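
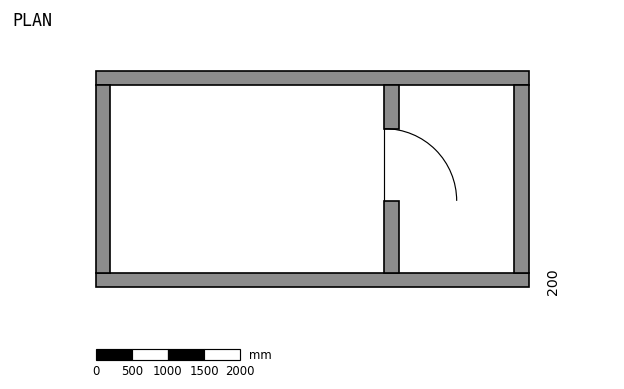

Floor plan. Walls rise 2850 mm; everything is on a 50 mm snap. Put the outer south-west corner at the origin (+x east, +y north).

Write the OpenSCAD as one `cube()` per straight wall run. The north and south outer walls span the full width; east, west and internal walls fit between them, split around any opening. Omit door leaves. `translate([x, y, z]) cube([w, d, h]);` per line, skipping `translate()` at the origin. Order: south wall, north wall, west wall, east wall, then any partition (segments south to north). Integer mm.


cube([6000, 200, 2850]);
translate([0, 2800, 0]) cube([6000, 200, 2850]);
translate([0, 200, 0]) cube([200, 2600, 2850]);
translate([5800, 200, 0]) cube([200, 2600, 2850]);
translate([4000, 200, 0]) cube([200, 1000, 2850]);
translate([4000, 2200, 0]) cube([200, 600, 2850]);


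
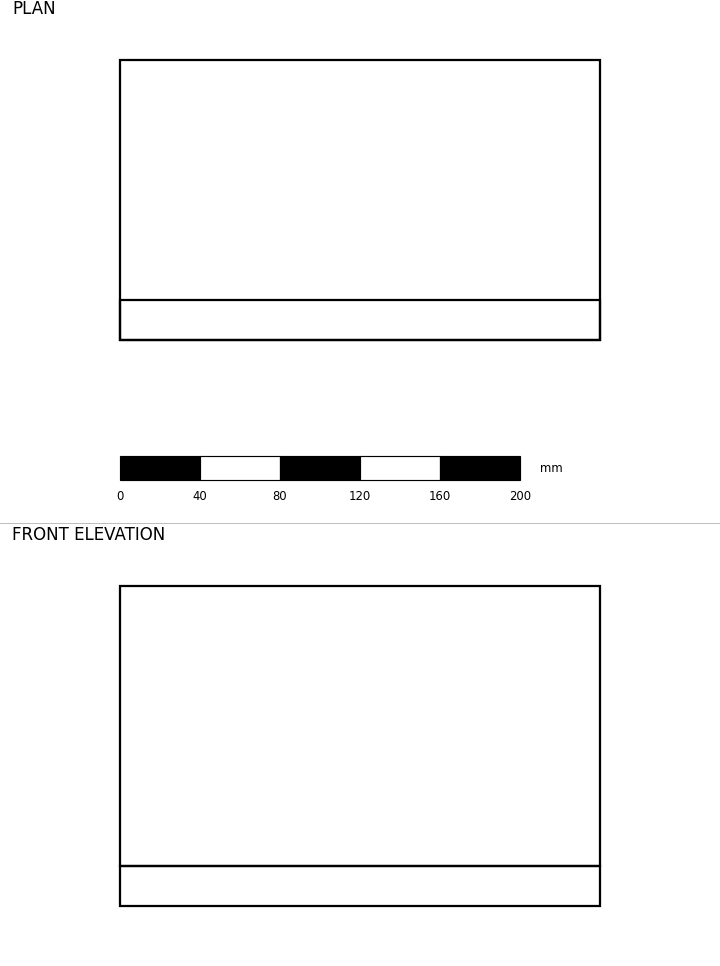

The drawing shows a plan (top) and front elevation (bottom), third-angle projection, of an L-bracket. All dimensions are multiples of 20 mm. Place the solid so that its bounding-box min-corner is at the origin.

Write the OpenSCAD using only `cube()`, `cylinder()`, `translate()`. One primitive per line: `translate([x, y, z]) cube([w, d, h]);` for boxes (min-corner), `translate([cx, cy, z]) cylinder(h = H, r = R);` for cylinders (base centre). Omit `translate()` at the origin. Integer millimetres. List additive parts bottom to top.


cube([240, 140, 20]);
translate([0, 0, 20]) cube([240, 20, 140]);


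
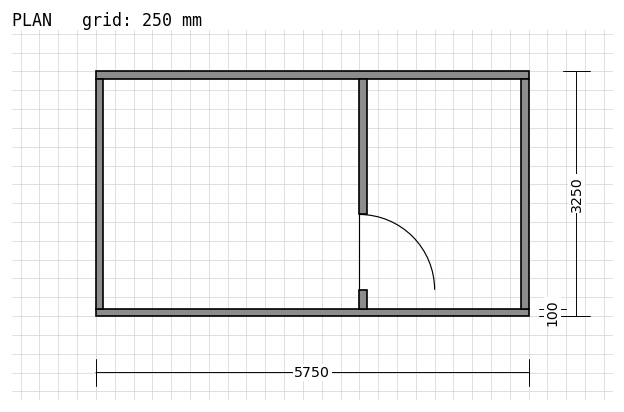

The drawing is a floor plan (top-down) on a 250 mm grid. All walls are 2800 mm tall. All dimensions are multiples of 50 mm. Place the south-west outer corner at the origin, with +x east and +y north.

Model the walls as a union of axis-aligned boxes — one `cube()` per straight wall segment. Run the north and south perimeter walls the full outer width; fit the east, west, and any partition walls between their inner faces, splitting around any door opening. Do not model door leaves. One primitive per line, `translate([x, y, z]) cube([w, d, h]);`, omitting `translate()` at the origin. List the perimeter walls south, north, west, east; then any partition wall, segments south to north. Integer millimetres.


cube([5750, 100, 2800]);
translate([0, 3150, 0]) cube([5750, 100, 2800]);
translate([0, 100, 0]) cube([100, 3050, 2800]);
translate([5650, 100, 0]) cube([100, 3050, 2800]);
translate([3500, 100, 0]) cube([100, 250, 2800]);
translate([3500, 1350, 0]) cube([100, 1800, 2800]);


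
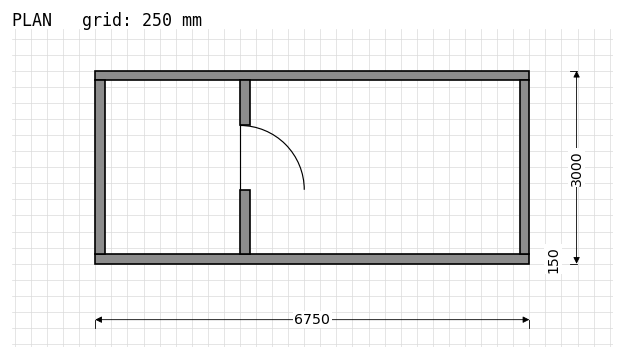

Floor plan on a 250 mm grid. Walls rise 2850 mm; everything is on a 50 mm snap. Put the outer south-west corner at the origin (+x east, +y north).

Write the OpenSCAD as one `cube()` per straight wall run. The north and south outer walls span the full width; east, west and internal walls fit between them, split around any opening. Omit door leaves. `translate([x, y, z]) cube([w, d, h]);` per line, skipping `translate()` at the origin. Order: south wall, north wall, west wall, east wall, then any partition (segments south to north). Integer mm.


cube([6750, 150, 2850]);
translate([0, 2850, 0]) cube([6750, 150, 2850]);
translate([0, 150, 0]) cube([150, 2700, 2850]);
translate([6600, 150, 0]) cube([150, 2700, 2850]);
translate([2250, 150, 0]) cube([150, 1000, 2850]);
translate([2250, 2150, 0]) cube([150, 700, 2850]);


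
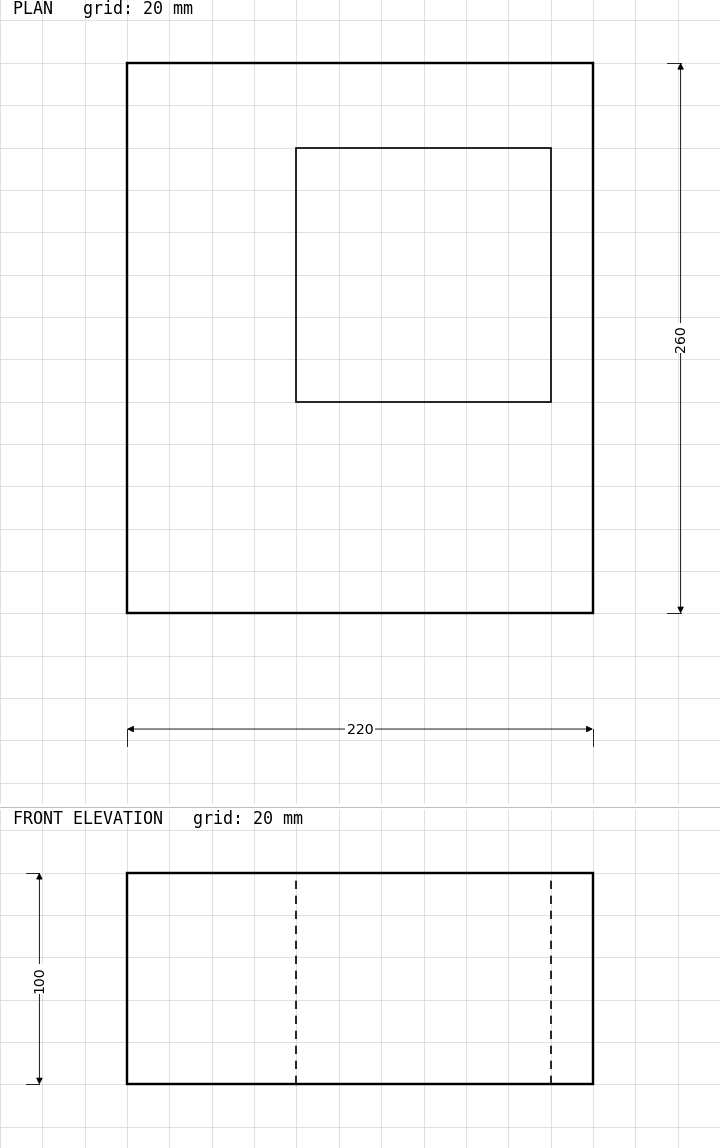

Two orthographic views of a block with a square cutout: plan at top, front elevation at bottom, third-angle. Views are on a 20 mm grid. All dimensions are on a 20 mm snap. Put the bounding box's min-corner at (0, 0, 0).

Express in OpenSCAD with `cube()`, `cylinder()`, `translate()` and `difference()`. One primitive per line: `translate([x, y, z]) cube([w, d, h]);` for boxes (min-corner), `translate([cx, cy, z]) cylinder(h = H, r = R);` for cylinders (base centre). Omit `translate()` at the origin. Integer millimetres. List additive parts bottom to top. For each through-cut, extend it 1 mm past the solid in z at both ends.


difference() {
  cube([220, 260, 100]);
  translate([80, 100, -1]) cube([120, 120, 102]);
}


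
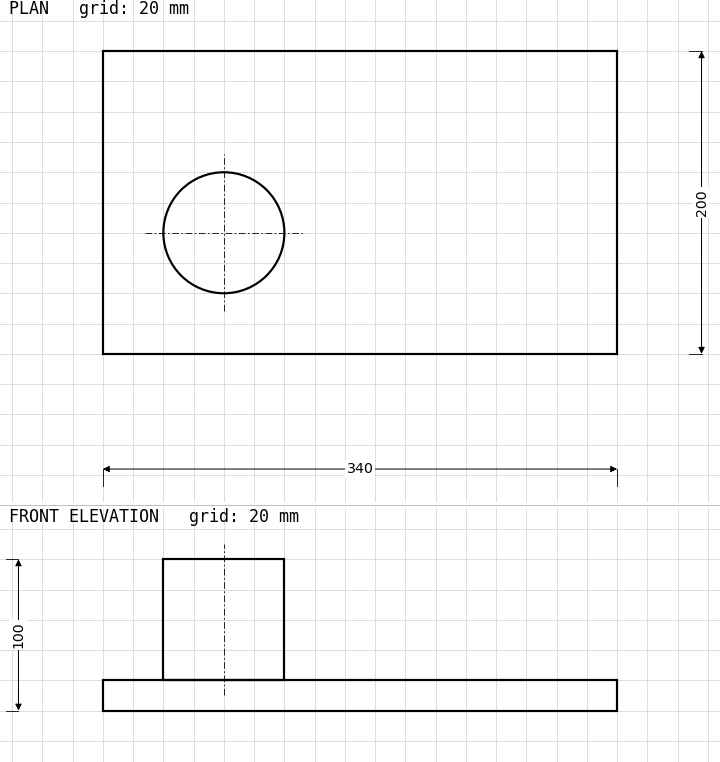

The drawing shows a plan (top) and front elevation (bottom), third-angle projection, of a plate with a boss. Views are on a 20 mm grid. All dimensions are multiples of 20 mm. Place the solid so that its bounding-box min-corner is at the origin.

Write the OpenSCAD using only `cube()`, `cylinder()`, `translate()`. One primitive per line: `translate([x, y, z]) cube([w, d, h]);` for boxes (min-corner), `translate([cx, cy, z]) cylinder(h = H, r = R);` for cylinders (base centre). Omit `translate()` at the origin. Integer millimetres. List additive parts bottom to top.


cube([340, 200, 20]);
translate([80, 80, 20]) cylinder(h = 80, r = 40);


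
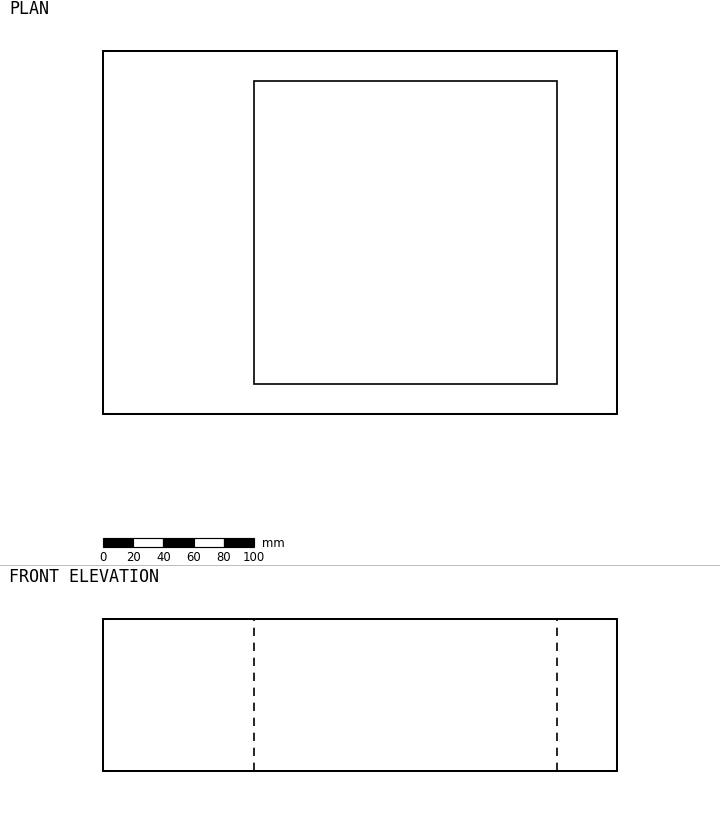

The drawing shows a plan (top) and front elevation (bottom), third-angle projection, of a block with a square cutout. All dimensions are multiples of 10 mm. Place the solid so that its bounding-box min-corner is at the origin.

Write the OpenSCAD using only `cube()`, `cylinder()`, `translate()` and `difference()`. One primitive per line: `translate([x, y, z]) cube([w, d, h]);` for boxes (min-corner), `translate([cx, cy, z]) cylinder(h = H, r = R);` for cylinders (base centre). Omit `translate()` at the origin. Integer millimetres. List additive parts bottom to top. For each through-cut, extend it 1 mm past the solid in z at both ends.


difference() {
  cube([340, 240, 100]);
  translate([100, 20, -1]) cube([200, 200, 102]);
}


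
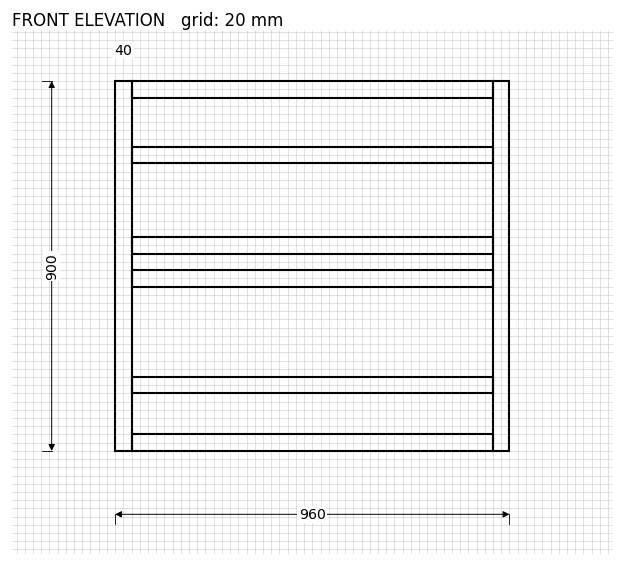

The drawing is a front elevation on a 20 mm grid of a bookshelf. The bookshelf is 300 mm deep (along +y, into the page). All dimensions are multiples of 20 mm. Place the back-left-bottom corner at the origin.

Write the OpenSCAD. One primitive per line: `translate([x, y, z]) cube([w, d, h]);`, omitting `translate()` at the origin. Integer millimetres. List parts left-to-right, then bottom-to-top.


cube([40, 300, 900]);
translate([40, 0, 0]) cube([880, 300, 40]);
translate([40, 0, 140]) cube([880, 300, 40]);
translate([40, 0, 400]) cube([880, 300, 40]);
translate([40, 0, 480]) cube([880, 300, 40]);
translate([40, 0, 700]) cube([880, 300, 40]);
translate([40, 0, 860]) cube([880, 300, 40]);
translate([920, 0, 0]) cube([40, 300, 900]);


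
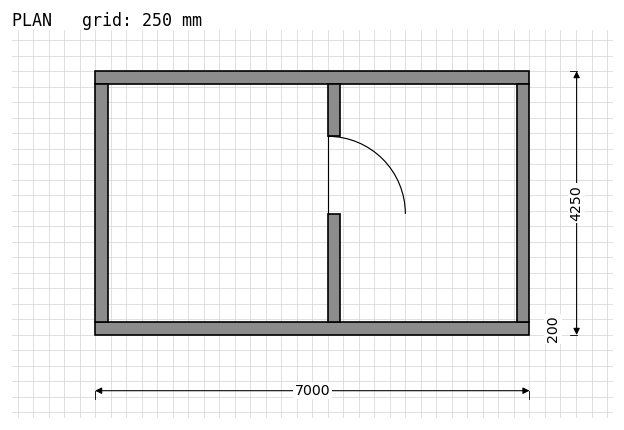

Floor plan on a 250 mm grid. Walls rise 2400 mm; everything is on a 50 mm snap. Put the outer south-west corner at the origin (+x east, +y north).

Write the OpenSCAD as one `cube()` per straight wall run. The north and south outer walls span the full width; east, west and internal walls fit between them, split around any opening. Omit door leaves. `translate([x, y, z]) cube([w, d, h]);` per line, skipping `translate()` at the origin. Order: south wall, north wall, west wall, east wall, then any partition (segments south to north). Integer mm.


cube([7000, 200, 2400]);
translate([0, 4050, 0]) cube([7000, 200, 2400]);
translate([0, 200, 0]) cube([200, 3850, 2400]);
translate([6800, 200, 0]) cube([200, 3850, 2400]);
translate([3750, 200, 0]) cube([200, 1750, 2400]);
translate([3750, 3200, 0]) cube([200, 850, 2400]);


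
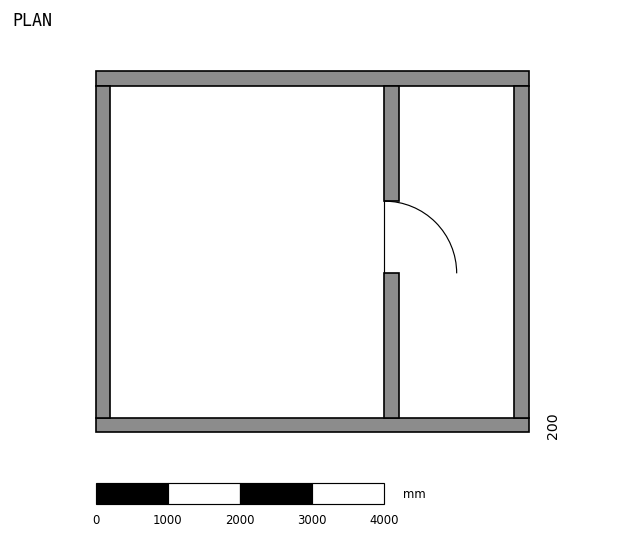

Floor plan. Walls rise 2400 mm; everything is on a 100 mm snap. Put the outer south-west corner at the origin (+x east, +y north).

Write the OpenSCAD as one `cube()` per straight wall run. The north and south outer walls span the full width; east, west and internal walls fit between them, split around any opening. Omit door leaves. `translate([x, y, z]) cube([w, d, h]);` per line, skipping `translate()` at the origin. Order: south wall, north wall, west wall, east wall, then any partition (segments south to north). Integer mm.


cube([6000, 200, 2400]);
translate([0, 4800, 0]) cube([6000, 200, 2400]);
translate([0, 200, 0]) cube([200, 4600, 2400]);
translate([5800, 200, 0]) cube([200, 4600, 2400]);
translate([4000, 200, 0]) cube([200, 2000, 2400]);
translate([4000, 3200, 0]) cube([200, 1600, 2400]);


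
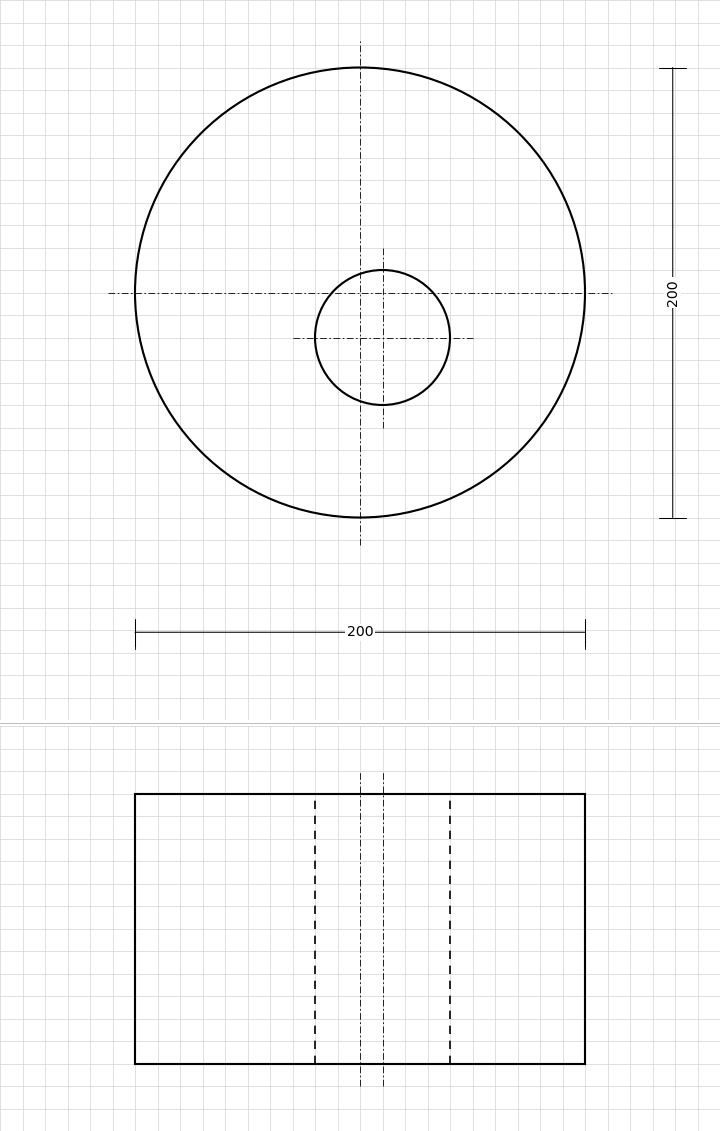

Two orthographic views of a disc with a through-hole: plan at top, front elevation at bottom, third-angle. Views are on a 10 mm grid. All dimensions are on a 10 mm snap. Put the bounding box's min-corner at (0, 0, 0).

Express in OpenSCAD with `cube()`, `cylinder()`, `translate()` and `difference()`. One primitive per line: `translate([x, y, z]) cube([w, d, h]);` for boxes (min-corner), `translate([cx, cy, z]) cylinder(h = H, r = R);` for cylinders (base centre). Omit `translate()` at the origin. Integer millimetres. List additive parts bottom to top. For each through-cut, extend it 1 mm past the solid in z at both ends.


difference() {
  translate([100, 100, 0]) cylinder(h = 120, r = 100);
  translate([110, 80, -1]) cylinder(h = 122, r = 30);
}


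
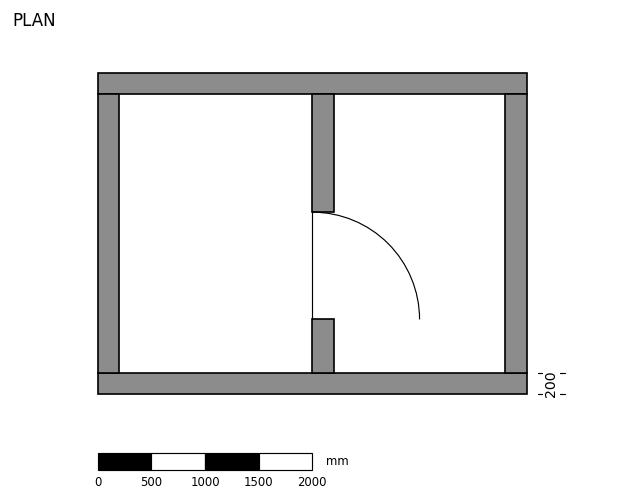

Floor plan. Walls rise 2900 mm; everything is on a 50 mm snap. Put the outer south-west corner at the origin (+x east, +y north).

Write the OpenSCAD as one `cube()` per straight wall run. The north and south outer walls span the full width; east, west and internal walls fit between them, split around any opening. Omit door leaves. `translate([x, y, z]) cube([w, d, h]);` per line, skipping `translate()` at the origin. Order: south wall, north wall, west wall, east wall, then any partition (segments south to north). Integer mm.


cube([4000, 200, 2900]);
translate([0, 2800, 0]) cube([4000, 200, 2900]);
translate([0, 200, 0]) cube([200, 2600, 2900]);
translate([3800, 200, 0]) cube([200, 2600, 2900]);
translate([2000, 200, 0]) cube([200, 500, 2900]);
translate([2000, 1700, 0]) cube([200, 1100, 2900]);


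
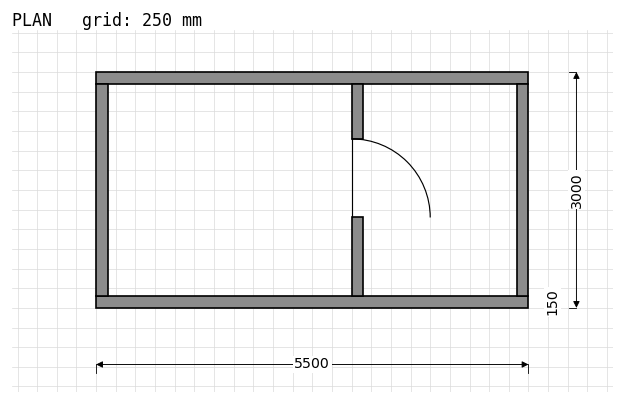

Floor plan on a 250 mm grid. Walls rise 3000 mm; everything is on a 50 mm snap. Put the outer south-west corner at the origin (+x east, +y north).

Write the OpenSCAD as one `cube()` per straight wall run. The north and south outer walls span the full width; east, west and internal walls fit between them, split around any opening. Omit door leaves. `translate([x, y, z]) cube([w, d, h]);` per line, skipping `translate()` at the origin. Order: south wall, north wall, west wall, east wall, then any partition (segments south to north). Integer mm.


cube([5500, 150, 3000]);
translate([0, 2850, 0]) cube([5500, 150, 3000]);
translate([0, 150, 0]) cube([150, 2700, 3000]);
translate([5350, 150, 0]) cube([150, 2700, 3000]);
translate([3250, 150, 0]) cube([150, 1000, 3000]);
translate([3250, 2150, 0]) cube([150, 700, 3000]);


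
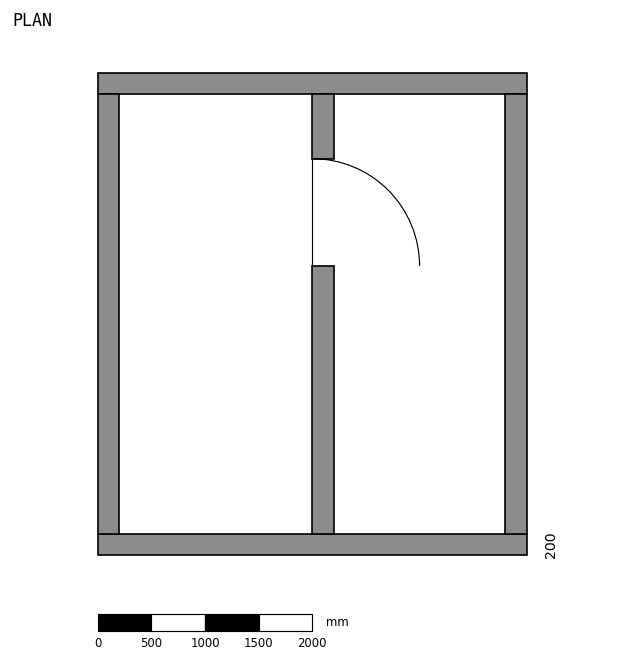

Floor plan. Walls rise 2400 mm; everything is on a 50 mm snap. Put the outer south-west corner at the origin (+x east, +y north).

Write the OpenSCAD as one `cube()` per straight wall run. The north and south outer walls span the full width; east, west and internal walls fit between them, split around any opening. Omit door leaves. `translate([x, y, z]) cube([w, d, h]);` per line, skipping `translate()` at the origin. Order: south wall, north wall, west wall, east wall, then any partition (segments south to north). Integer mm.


cube([4000, 200, 2400]);
translate([0, 4300, 0]) cube([4000, 200, 2400]);
translate([0, 200, 0]) cube([200, 4100, 2400]);
translate([3800, 200, 0]) cube([200, 4100, 2400]);
translate([2000, 200, 0]) cube([200, 2500, 2400]);
translate([2000, 3700, 0]) cube([200, 600, 2400]);


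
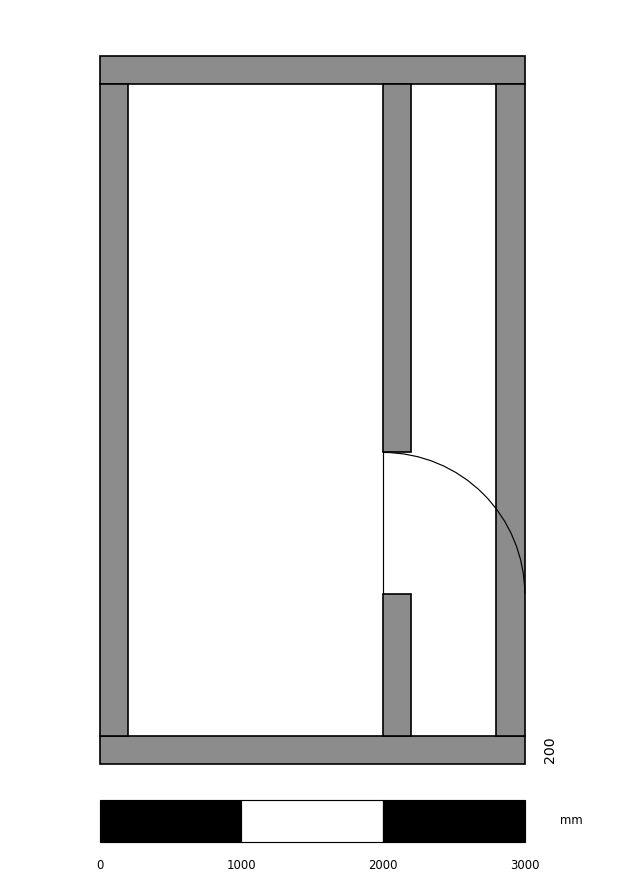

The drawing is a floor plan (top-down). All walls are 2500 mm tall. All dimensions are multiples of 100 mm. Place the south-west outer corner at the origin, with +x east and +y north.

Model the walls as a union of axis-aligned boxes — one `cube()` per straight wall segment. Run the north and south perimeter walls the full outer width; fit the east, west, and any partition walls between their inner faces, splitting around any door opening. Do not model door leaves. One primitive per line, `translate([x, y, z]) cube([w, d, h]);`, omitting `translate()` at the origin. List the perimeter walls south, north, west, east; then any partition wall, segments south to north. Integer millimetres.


cube([3000, 200, 2500]);
translate([0, 4800, 0]) cube([3000, 200, 2500]);
translate([0, 200, 0]) cube([200, 4600, 2500]);
translate([2800, 200, 0]) cube([200, 4600, 2500]);
translate([2000, 200, 0]) cube([200, 1000, 2500]);
translate([2000, 2200, 0]) cube([200, 2600, 2500]);


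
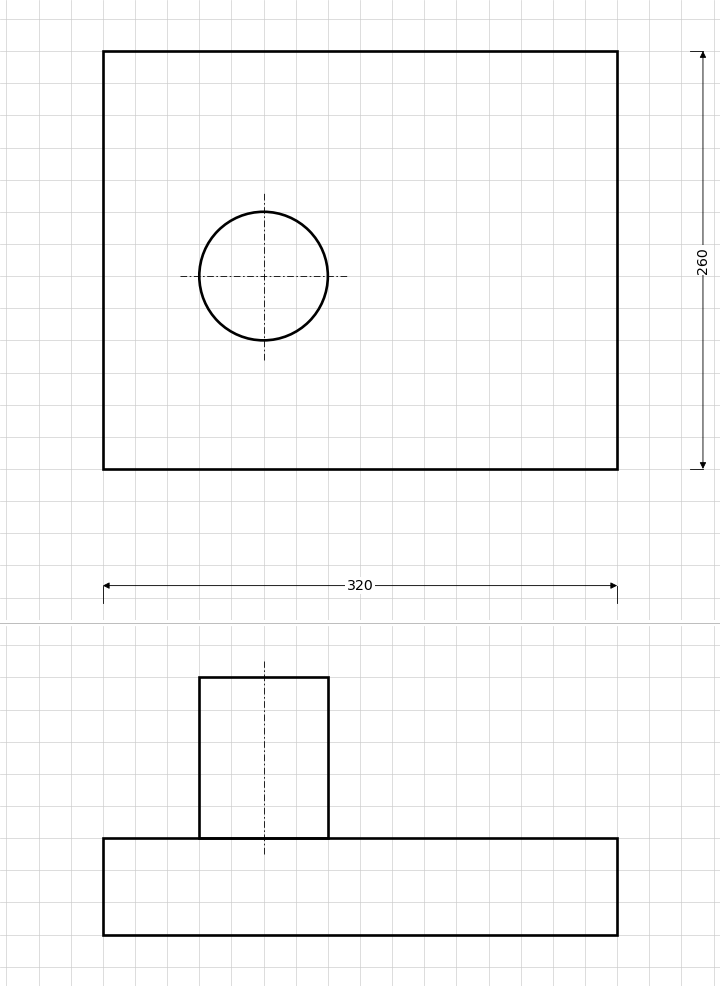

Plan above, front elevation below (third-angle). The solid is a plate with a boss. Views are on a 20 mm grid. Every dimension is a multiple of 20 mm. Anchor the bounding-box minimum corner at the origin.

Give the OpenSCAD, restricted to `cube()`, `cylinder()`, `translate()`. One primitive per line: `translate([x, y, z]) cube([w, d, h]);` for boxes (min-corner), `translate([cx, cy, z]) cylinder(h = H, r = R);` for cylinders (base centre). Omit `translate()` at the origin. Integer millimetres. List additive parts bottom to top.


cube([320, 260, 60]);
translate([100, 120, 60]) cylinder(h = 100, r = 40);


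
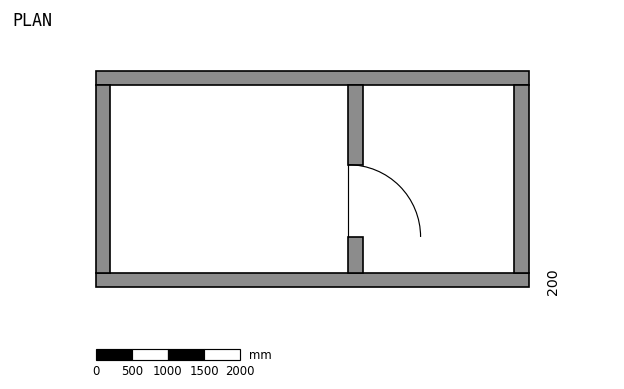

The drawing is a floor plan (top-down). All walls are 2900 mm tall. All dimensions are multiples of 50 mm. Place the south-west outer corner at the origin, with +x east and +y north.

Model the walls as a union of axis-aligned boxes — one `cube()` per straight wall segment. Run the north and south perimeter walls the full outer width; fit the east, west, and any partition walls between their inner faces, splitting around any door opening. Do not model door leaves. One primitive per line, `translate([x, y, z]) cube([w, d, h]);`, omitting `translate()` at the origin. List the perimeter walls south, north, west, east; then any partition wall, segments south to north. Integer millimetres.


cube([6000, 200, 2900]);
translate([0, 2800, 0]) cube([6000, 200, 2900]);
translate([0, 200, 0]) cube([200, 2600, 2900]);
translate([5800, 200, 0]) cube([200, 2600, 2900]);
translate([3500, 200, 0]) cube([200, 500, 2900]);
translate([3500, 1700, 0]) cube([200, 1100, 2900]);


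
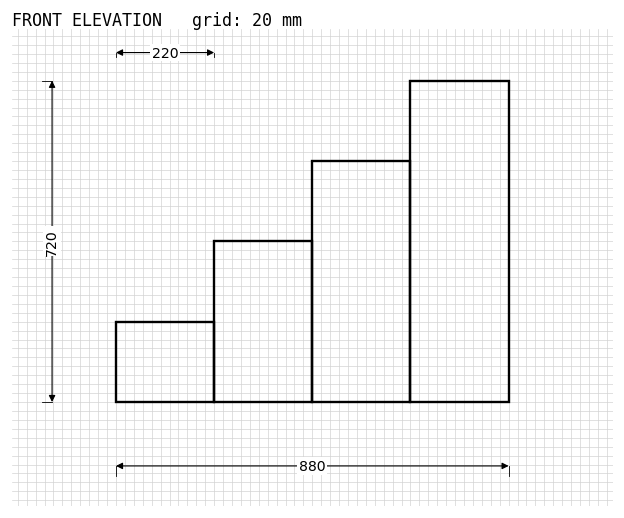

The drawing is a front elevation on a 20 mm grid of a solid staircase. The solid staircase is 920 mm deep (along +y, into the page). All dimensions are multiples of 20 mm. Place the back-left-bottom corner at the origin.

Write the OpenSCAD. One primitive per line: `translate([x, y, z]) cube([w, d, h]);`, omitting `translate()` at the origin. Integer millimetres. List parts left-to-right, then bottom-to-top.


cube([220, 920, 180]);
translate([220, 0, 0]) cube([220, 920, 360]);
translate([440, 0, 0]) cube([220, 920, 540]);
translate([660, 0, 0]) cube([220, 920, 720]);


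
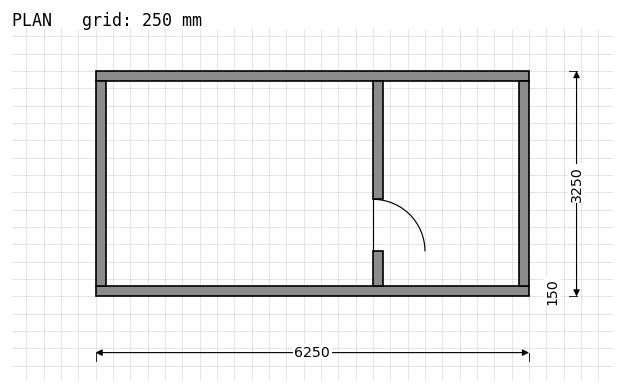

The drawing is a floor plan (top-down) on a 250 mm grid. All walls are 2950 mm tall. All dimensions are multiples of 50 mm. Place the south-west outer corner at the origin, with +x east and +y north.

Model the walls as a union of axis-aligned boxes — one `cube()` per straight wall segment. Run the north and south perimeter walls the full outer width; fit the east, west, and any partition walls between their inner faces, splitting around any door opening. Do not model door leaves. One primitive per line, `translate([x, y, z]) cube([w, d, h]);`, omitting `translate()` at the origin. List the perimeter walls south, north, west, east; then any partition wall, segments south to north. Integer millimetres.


cube([6250, 150, 2950]);
translate([0, 3100, 0]) cube([6250, 150, 2950]);
translate([0, 150, 0]) cube([150, 2950, 2950]);
translate([6100, 150, 0]) cube([150, 2950, 2950]);
translate([4000, 150, 0]) cube([150, 500, 2950]);
translate([4000, 1400, 0]) cube([150, 1700, 2950]);


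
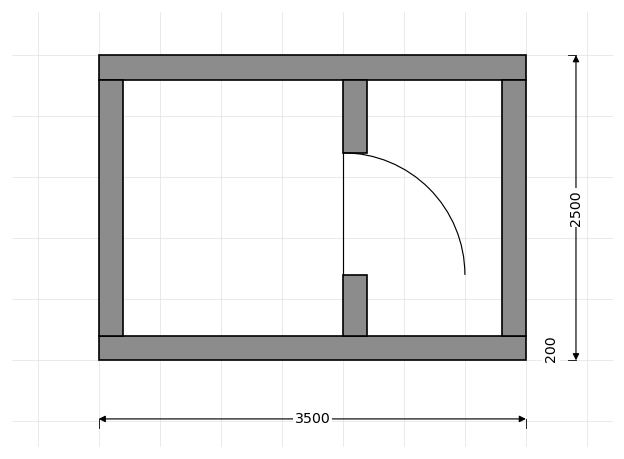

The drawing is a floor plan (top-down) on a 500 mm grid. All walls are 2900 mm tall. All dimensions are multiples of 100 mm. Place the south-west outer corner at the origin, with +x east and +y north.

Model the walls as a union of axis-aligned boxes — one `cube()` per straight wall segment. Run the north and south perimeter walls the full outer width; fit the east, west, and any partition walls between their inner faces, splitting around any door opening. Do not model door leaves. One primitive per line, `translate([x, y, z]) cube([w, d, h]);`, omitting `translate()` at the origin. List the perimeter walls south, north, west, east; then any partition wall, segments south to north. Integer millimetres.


cube([3500, 200, 2900]);
translate([0, 2300, 0]) cube([3500, 200, 2900]);
translate([0, 200, 0]) cube([200, 2100, 2900]);
translate([3300, 200, 0]) cube([200, 2100, 2900]);
translate([2000, 200, 0]) cube([200, 500, 2900]);
translate([2000, 1700, 0]) cube([200, 600, 2900]);


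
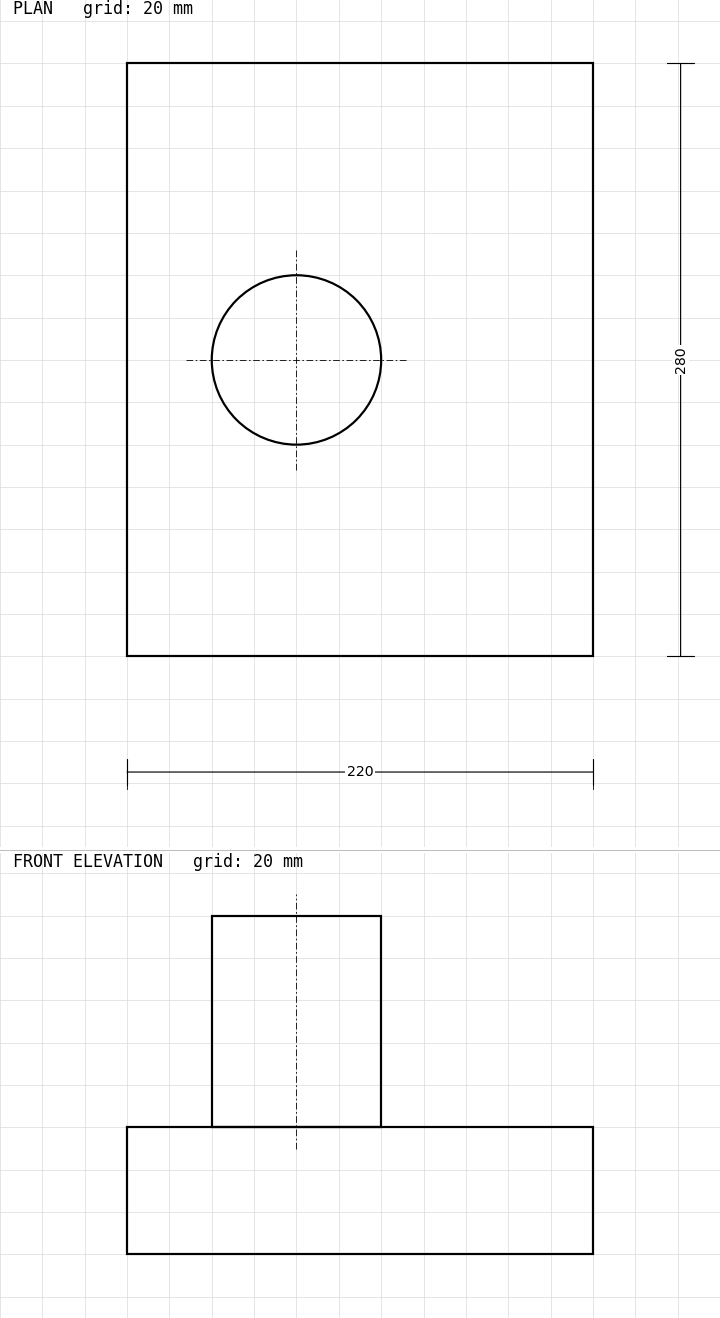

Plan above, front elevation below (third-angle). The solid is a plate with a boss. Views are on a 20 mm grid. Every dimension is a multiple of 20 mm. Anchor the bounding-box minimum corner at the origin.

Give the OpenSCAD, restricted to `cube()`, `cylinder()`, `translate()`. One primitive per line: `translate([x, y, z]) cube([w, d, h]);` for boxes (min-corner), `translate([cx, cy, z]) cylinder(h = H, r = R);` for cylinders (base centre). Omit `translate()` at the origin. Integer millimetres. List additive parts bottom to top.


cube([220, 280, 60]);
translate([80, 140, 60]) cylinder(h = 100, r = 40);


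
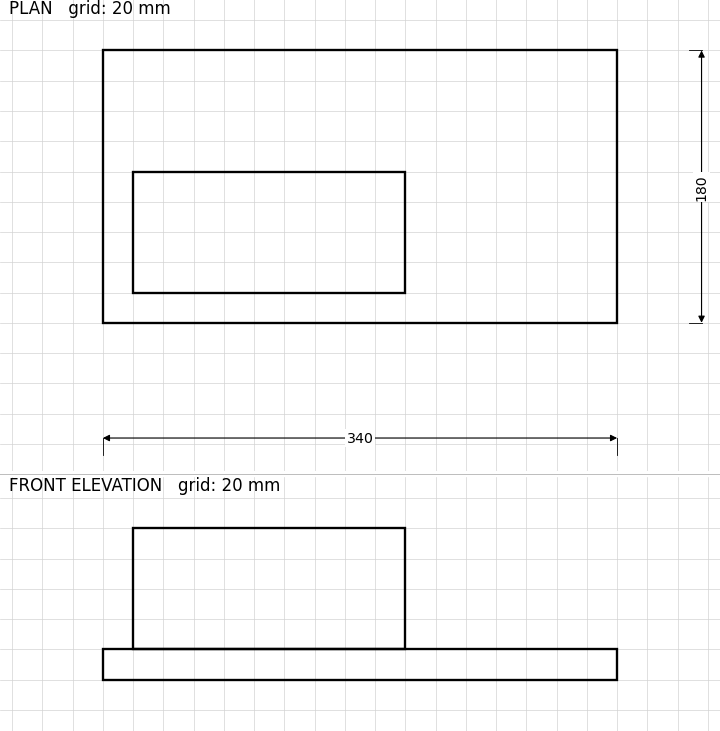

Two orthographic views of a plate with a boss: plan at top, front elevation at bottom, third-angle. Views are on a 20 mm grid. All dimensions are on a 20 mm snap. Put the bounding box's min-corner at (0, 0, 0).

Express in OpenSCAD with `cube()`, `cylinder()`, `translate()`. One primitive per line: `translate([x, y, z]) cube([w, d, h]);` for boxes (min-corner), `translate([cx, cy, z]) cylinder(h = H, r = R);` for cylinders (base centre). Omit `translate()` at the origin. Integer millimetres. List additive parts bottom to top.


cube([340, 180, 20]);
translate([20, 20, 20]) cube([180, 80, 80]);


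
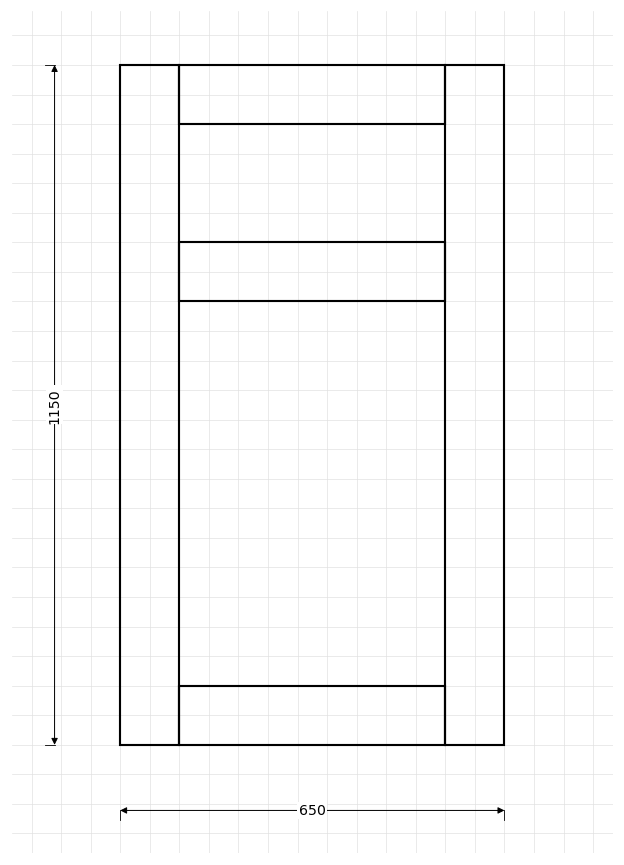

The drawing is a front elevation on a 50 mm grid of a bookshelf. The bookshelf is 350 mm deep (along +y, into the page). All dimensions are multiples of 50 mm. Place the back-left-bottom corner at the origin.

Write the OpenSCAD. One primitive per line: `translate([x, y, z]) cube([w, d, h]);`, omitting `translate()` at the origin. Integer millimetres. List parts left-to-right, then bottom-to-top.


cube([100, 350, 1150]);
translate([100, 0, 0]) cube([450, 350, 100]);
translate([100, 0, 750]) cube([450, 350, 100]);
translate([100, 0, 1050]) cube([450, 350, 100]);
translate([550, 0, 0]) cube([100, 350, 1150]);


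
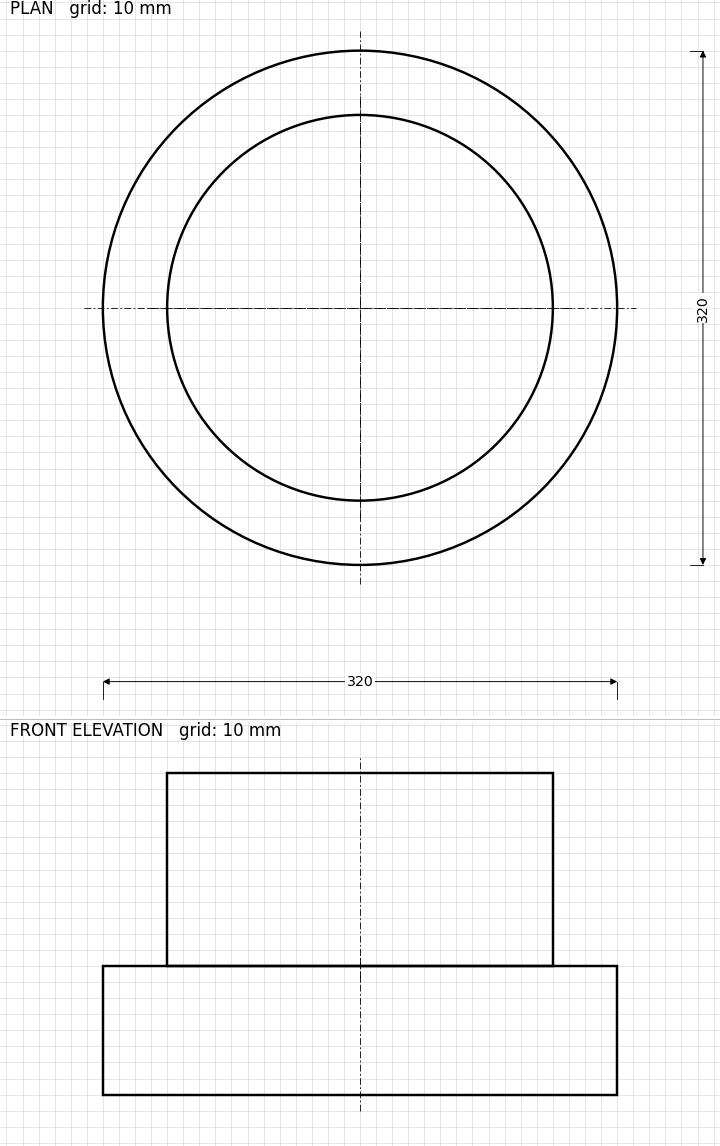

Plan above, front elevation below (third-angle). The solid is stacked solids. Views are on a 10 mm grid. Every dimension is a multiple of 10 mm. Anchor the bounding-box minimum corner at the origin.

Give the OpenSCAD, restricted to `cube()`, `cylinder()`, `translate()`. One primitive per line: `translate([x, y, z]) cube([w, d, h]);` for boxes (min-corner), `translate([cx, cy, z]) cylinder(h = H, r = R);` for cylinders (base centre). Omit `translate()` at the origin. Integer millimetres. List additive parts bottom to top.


translate([160, 160, 0]) cylinder(h = 80, r = 160);
translate([160, 160, 80]) cylinder(h = 120, r = 120);


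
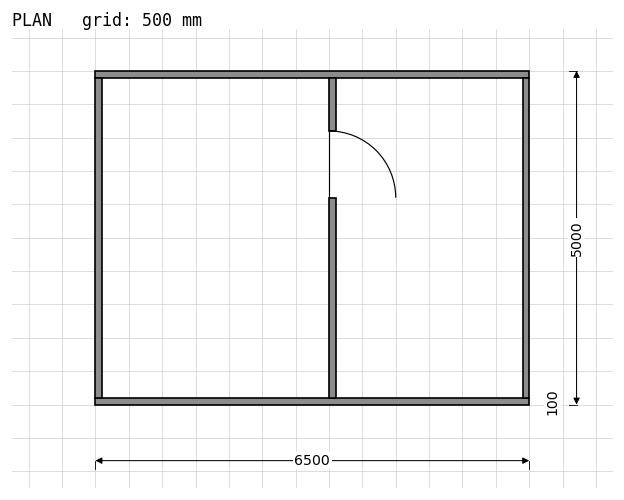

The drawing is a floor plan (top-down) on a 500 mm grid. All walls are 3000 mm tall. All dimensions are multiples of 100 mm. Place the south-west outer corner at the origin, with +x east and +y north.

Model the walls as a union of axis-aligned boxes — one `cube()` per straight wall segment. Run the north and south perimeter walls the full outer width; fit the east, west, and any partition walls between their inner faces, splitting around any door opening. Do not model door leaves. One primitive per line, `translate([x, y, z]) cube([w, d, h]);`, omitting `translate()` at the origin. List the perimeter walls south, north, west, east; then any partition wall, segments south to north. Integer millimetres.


cube([6500, 100, 3000]);
translate([0, 4900, 0]) cube([6500, 100, 3000]);
translate([0, 100, 0]) cube([100, 4800, 3000]);
translate([6400, 100, 0]) cube([100, 4800, 3000]);
translate([3500, 100, 0]) cube([100, 3000, 3000]);
translate([3500, 4100, 0]) cube([100, 800, 3000]);


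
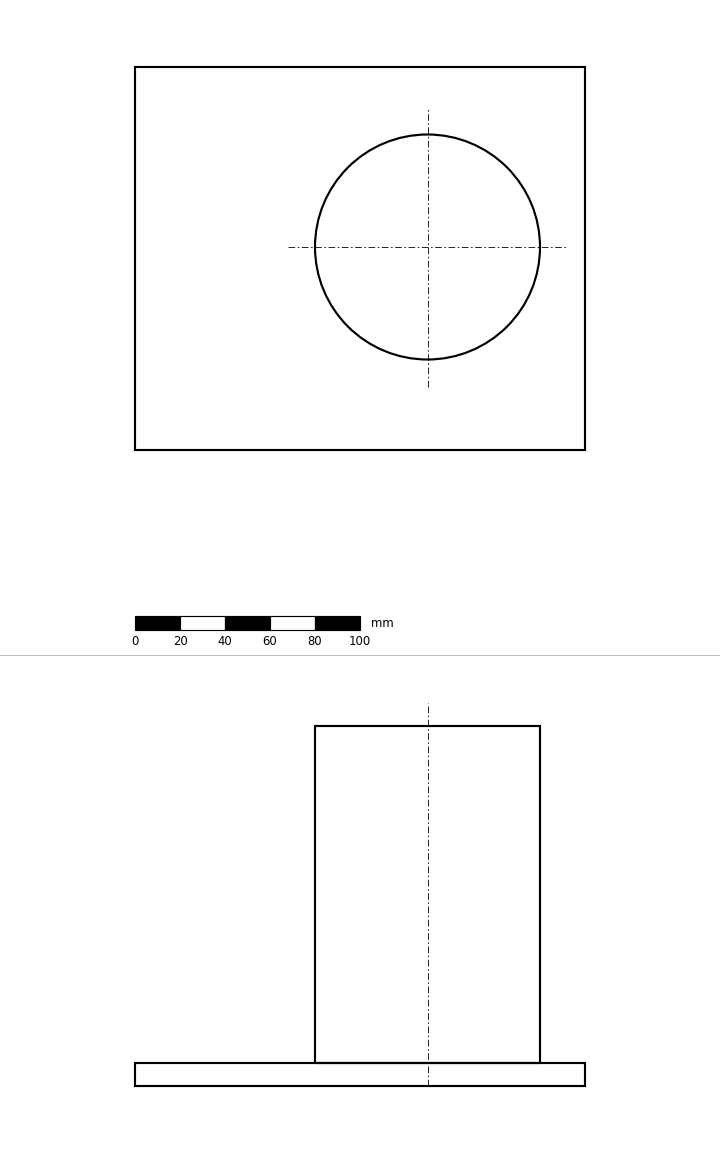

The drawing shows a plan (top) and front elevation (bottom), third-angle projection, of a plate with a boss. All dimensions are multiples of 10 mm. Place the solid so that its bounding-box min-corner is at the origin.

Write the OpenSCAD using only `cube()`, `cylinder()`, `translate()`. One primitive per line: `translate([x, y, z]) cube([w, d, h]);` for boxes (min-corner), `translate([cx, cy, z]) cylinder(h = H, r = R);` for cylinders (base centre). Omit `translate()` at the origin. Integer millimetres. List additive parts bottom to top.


cube([200, 170, 10]);
translate([130, 90, 10]) cylinder(h = 150, r = 50);


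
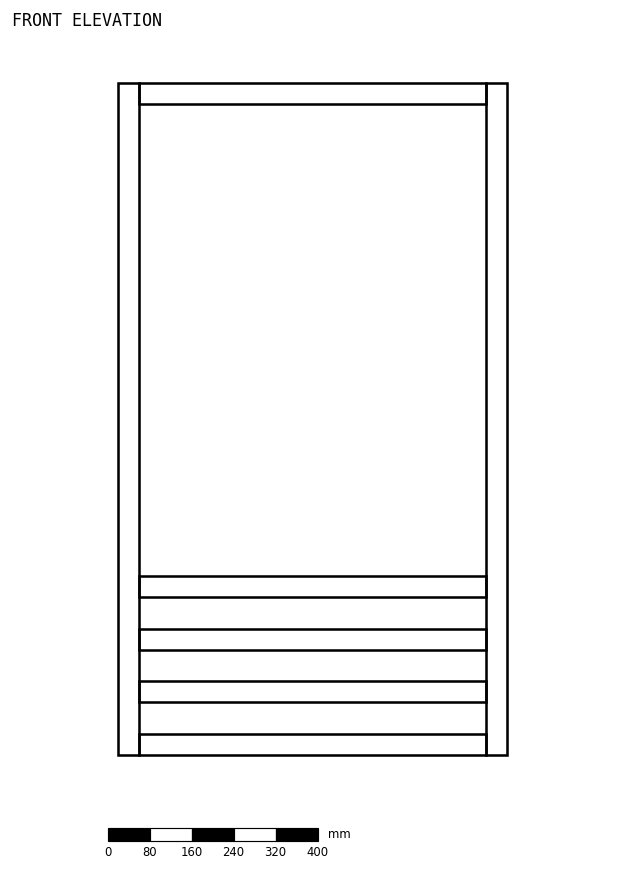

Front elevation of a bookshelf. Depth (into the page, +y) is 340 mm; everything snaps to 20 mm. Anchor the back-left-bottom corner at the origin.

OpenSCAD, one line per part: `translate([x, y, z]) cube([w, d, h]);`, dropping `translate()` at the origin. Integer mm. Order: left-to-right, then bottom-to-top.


cube([40, 340, 1280]);
translate([40, 0, 0]) cube([660, 340, 40]);
translate([40, 0, 100]) cube([660, 340, 40]);
translate([40, 0, 200]) cube([660, 340, 40]);
translate([40, 0, 300]) cube([660, 340, 40]);
translate([40, 0, 1240]) cube([660, 340, 40]);
translate([700, 0, 0]) cube([40, 340, 1280]);


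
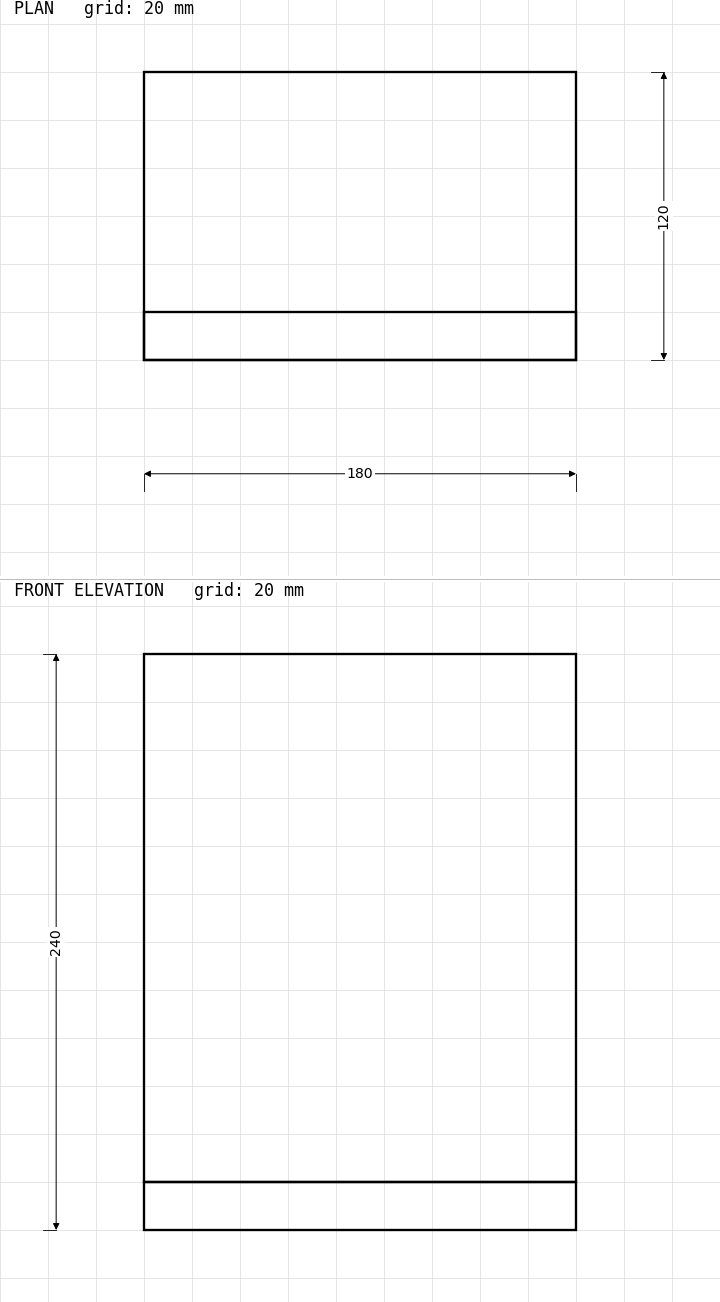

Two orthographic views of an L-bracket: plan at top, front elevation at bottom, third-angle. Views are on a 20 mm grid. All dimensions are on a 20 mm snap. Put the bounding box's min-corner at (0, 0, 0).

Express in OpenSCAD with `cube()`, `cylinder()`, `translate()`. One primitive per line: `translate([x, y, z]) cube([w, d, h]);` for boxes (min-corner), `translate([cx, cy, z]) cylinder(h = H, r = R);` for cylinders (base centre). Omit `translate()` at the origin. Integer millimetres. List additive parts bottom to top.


cube([180, 120, 20]);
translate([0, 0, 20]) cube([180, 20, 220]);


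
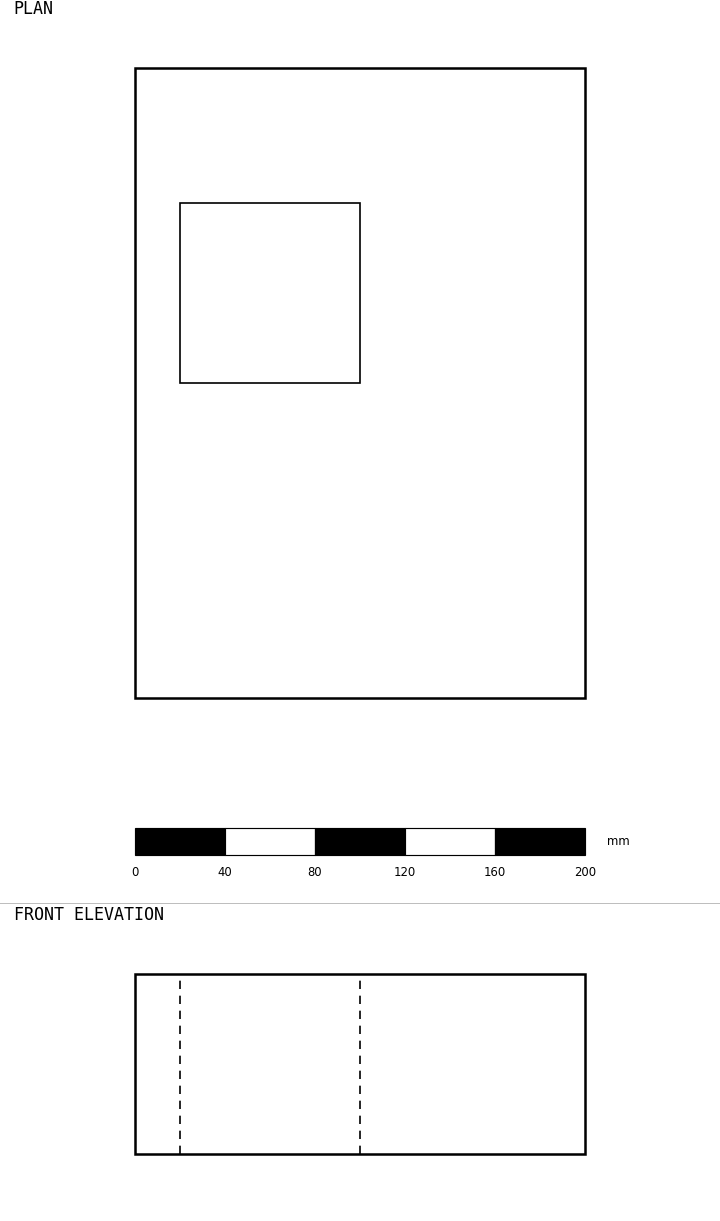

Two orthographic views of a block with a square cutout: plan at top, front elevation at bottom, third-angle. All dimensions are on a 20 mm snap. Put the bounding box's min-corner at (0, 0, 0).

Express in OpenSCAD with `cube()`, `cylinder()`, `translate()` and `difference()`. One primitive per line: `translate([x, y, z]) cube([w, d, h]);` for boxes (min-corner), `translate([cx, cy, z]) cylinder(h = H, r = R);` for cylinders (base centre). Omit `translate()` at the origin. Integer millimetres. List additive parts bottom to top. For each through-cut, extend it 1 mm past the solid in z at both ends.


difference() {
  cube([200, 280, 80]);
  translate([20, 140, -1]) cube([80, 80, 82]);
}


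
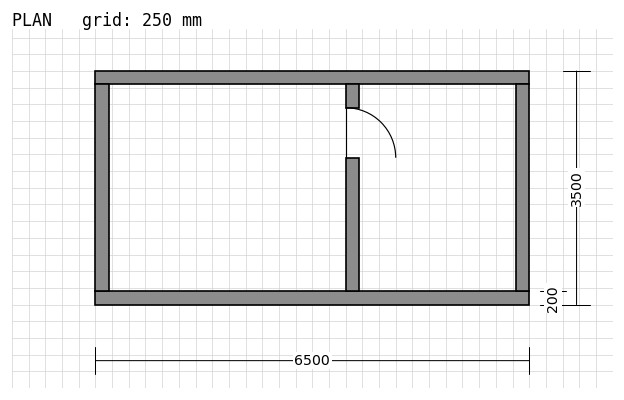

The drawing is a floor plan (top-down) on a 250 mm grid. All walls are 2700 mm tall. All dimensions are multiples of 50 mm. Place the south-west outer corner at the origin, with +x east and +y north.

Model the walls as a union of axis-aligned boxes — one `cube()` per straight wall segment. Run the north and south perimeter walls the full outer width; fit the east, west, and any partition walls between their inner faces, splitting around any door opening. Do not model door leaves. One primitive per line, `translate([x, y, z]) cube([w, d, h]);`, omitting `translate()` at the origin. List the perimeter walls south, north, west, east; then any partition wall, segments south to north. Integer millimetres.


cube([6500, 200, 2700]);
translate([0, 3300, 0]) cube([6500, 200, 2700]);
translate([0, 200, 0]) cube([200, 3100, 2700]);
translate([6300, 200, 0]) cube([200, 3100, 2700]);
translate([3750, 200, 0]) cube([200, 2000, 2700]);
translate([3750, 2950, 0]) cube([200, 350, 2700]);


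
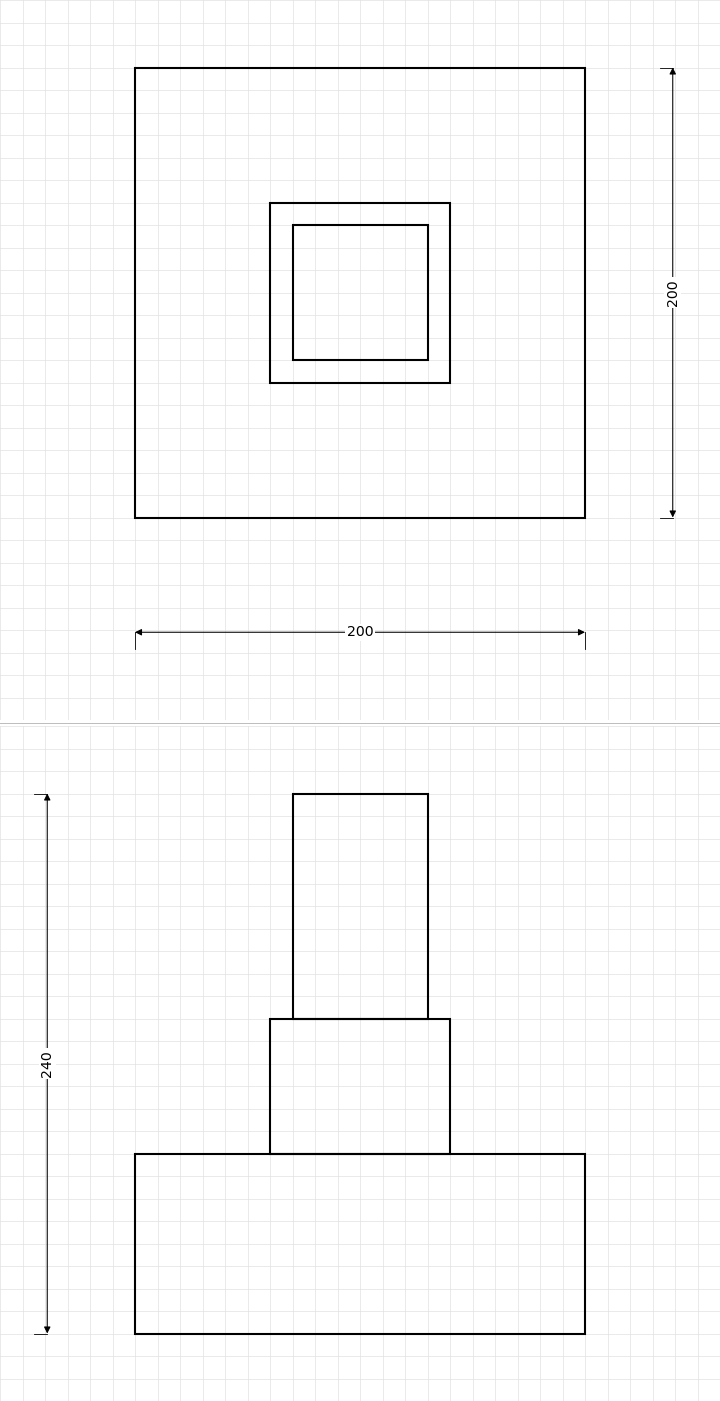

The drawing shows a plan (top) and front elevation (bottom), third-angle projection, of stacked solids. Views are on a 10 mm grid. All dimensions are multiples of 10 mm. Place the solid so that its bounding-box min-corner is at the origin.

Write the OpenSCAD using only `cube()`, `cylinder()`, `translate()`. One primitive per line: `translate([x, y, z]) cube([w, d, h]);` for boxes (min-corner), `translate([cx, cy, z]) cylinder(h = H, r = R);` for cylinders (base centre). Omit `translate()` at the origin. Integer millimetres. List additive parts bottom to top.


cube([200, 200, 80]);
translate([60, 60, 80]) cube([80, 80, 60]);
translate([70, 70, 140]) cube([60, 60, 100]);


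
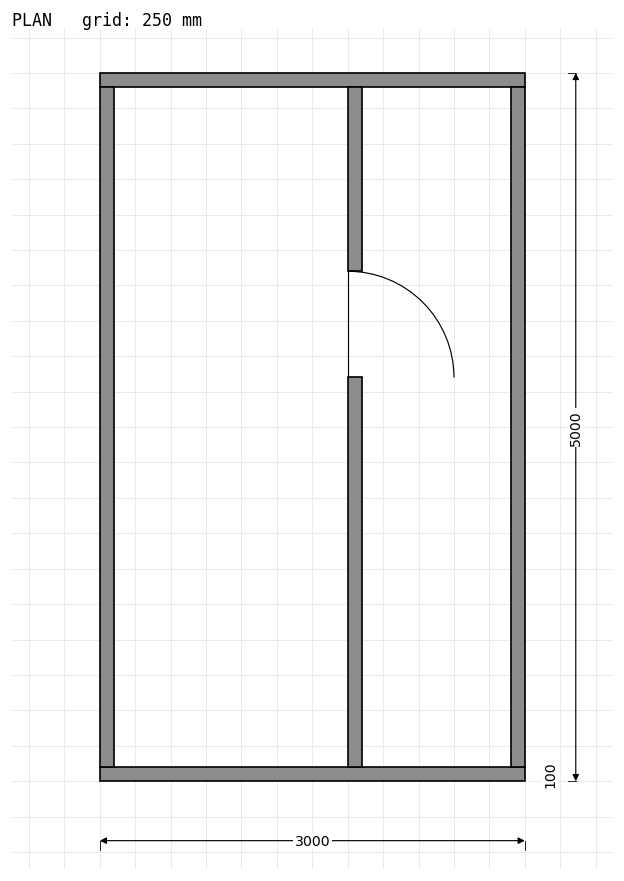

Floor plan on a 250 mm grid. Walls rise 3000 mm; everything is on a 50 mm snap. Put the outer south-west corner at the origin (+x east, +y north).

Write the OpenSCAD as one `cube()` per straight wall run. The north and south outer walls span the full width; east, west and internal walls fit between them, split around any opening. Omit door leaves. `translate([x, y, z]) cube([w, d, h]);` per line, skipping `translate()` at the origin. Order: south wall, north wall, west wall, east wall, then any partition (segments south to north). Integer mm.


cube([3000, 100, 3000]);
translate([0, 4900, 0]) cube([3000, 100, 3000]);
translate([0, 100, 0]) cube([100, 4800, 3000]);
translate([2900, 100, 0]) cube([100, 4800, 3000]);
translate([1750, 100, 0]) cube([100, 2750, 3000]);
translate([1750, 3600, 0]) cube([100, 1300, 3000]);


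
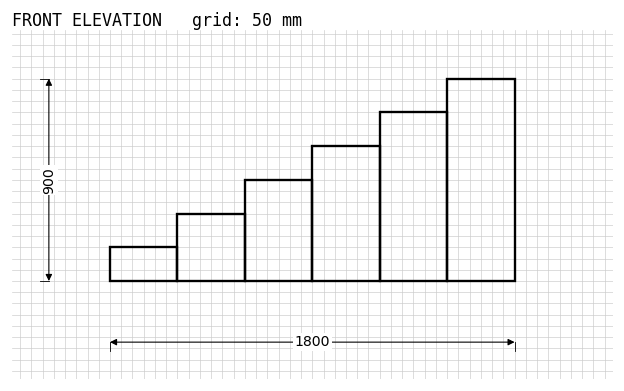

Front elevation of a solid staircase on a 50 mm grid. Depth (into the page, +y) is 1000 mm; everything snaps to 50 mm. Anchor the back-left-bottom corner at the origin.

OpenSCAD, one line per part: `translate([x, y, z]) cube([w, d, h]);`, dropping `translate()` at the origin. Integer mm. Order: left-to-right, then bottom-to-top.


cube([300, 1000, 150]);
translate([300, 0, 0]) cube([300, 1000, 300]);
translate([600, 0, 0]) cube([300, 1000, 450]);
translate([900, 0, 0]) cube([300, 1000, 600]);
translate([1200, 0, 0]) cube([300, 1000, 750]);
translate([1500, 0, 0]) cube([300, 1000, 900]);


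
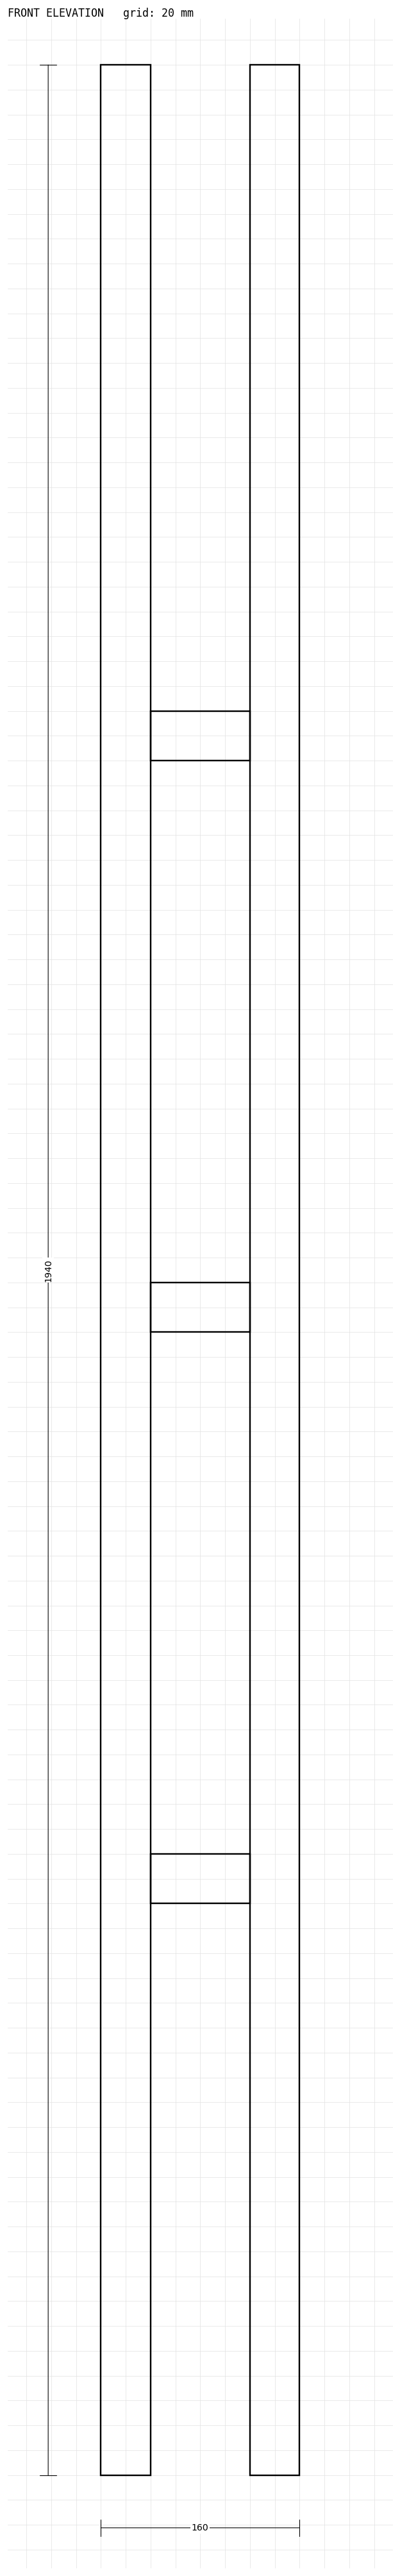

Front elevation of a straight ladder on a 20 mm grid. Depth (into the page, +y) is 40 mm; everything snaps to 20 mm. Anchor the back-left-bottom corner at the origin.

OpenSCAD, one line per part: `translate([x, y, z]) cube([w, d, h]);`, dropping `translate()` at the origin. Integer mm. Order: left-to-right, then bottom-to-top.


cube([40, 40, 1940]);
translate([40, 0, 460]) cube([80, 40, 40]);
translate([40, 0, 920]) cube([80, 40, 40]);
translate([40, 0, 1380]) cube([80, 40, 40]);
translate([120, 0, 0]) cube([40, 40, 1940]);


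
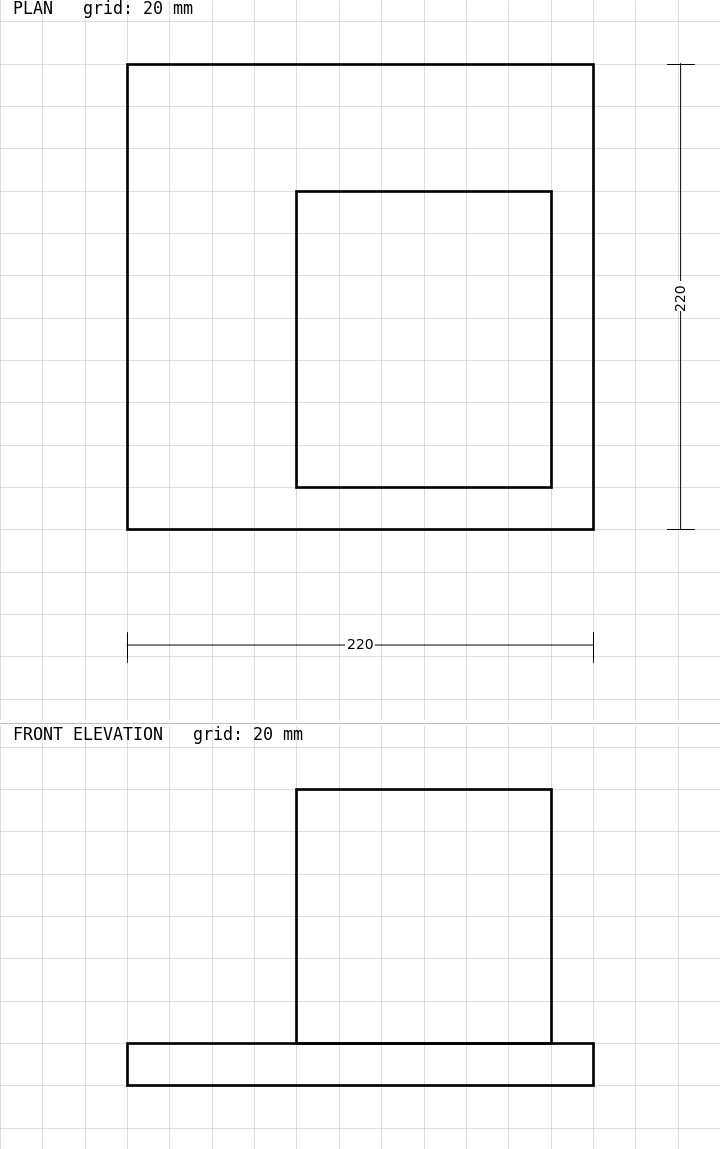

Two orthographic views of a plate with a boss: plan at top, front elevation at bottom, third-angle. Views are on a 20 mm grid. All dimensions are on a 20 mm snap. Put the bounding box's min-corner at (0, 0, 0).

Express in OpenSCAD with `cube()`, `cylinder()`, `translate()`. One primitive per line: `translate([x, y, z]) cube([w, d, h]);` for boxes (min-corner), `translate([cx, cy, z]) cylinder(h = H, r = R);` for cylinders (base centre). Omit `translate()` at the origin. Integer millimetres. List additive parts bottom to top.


cube([220, 220, 20]);
translate([80, 20, 20]) cube([120, 140, 120]);


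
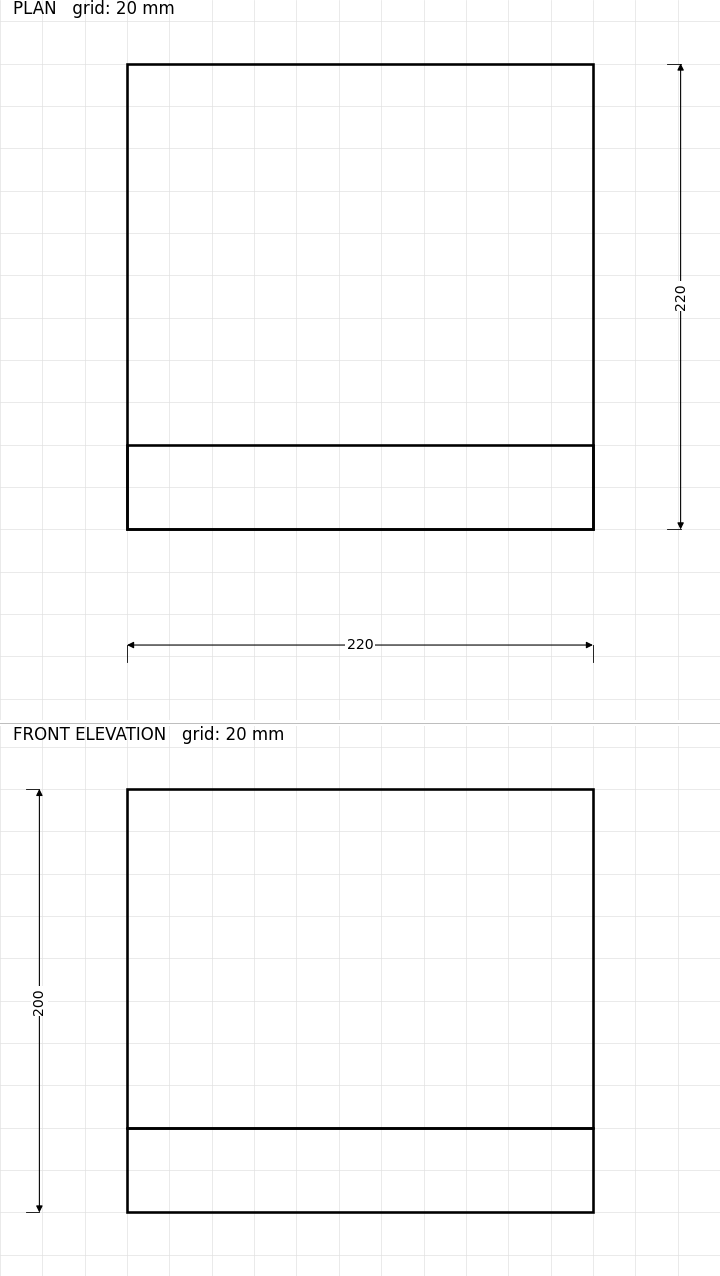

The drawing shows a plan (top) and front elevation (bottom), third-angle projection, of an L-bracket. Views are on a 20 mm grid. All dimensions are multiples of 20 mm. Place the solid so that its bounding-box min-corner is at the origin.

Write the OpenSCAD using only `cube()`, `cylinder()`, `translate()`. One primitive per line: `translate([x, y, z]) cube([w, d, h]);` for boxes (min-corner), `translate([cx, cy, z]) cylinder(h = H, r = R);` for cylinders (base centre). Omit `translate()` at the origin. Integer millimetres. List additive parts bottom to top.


cube([220, 220, 40]);
translate([0, 0, 40]) cube([220, 40, 160]);


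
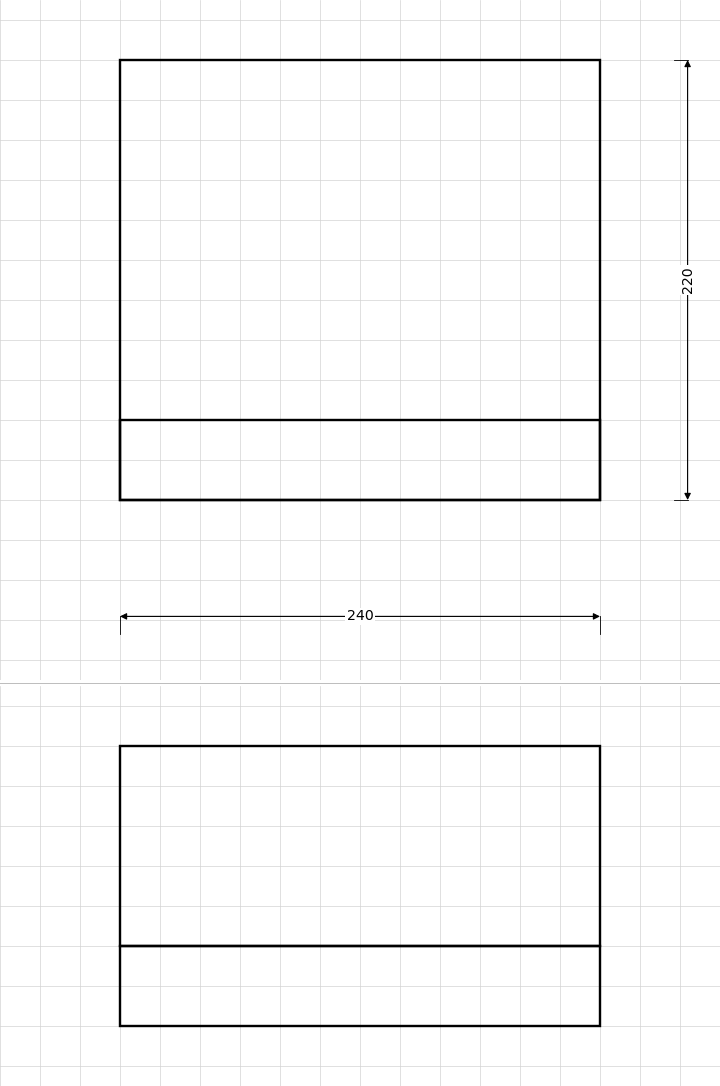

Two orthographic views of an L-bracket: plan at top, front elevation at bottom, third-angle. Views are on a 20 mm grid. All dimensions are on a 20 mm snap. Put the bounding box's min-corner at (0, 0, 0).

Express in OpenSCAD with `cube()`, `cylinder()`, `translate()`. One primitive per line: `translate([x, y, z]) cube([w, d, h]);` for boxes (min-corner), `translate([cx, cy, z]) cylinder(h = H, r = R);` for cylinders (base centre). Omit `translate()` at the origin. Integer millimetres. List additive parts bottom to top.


cube([240, 220, 40]);
translate([0, 0, 40]) cube([240, 40, 100]);


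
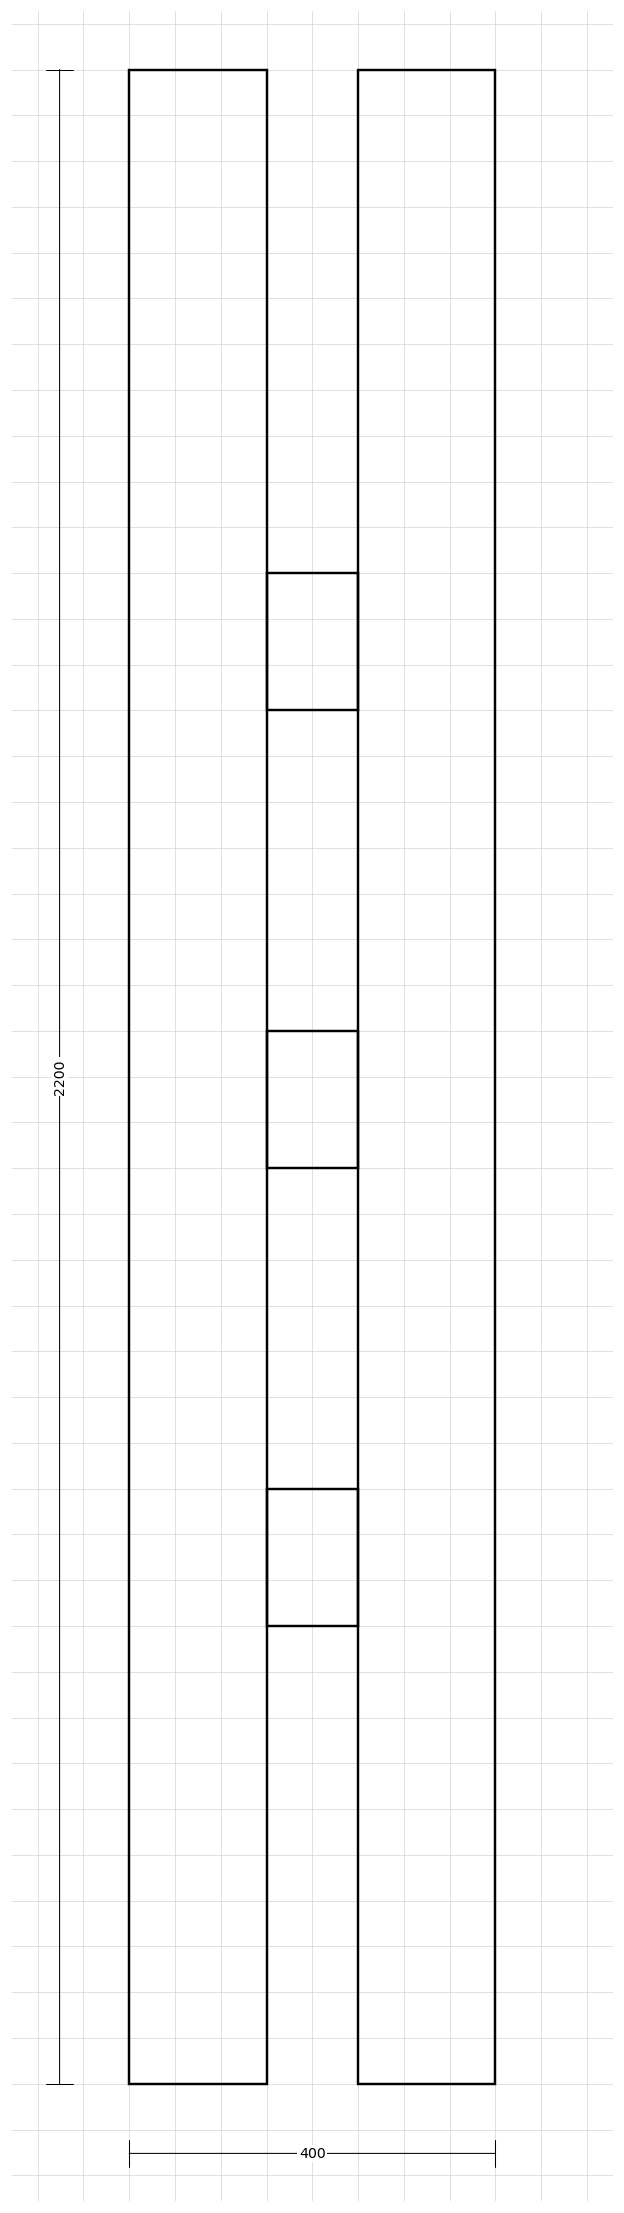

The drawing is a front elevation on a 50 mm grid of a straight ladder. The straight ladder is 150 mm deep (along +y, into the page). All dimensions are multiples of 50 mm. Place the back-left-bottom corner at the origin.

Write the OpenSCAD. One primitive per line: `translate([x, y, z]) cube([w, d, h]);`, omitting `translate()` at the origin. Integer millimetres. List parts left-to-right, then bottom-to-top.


cube([150, 150, 2200]);
translate([150, 0, 500]) cube([100, 150, 150]);
translate([150, 0, 1000]) cube([100, 150, 150]);
translate([150, 0, 1500]) cube([100, 150, 150]);
translate([250, 0, 0]) cube([150, 150, 2200]);
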